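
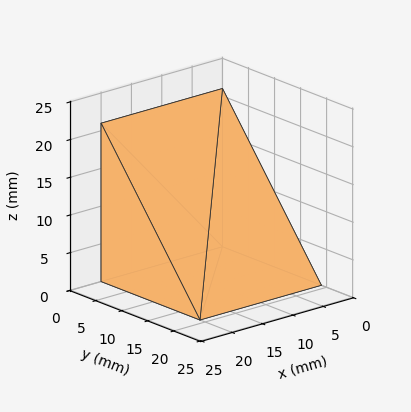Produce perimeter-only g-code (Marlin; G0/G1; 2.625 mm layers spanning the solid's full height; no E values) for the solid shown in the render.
Reading the render: the shape is a wedge (ramp): 20 × 19 mm base, rising to 21 mm along the y=0 edge and sloping linearly to z=0 at y=19 (dimensions read to the nearest mm from the axis ticks). For the g-code, the solid's height is divided into equal slices at the stated Δz and each level perimeter traced with G1 moves after a G0 lift.

; perimeter-only toolpath
G21 ; units = mm
G90 ; absolute positioning
G28 ; home
; layer 1
G0 Z2.625
G0 X0.000 Y0.000
G1 X20.000 Y0.000
G1 X20.000 Y16.625
G1 X0.000 Y16.625
G1 X0.000 Y0.000
; layer 2
G0 Z5.250
G0 X0.000 Y0.000
G1 X20.000 Y0.000
G1 X20.000 Y14.250
G1 X0.000 Y14.250
G1 X0.000 Y0.000
; layer 3
G0 Z7.875
G0 X0.000 Y0.000
G1 X20.000 Y0.000
G1 X20.000 Y11.875
G1 X0.000 Y11.875
G1 X0.000 Y0.000
; layer 4
G0 Z10.500
G0 X0.000 Y0.000
G1 X20.000 Y0.000
G1 X20.000 Y9.500
G1 X0.000 Y9.500
G1 X0.000 Y0.000
; layer 5
G0 Z13.125
G0 X0.000 Y0.000
G1 X20.000 Y0.000
G1 X20.000 Y7.125
G1 X0.000 Y7.125
G1 X0.000 Y0.000
; layer 6
G0 Z15.750
G0 X0.000 Y0.000
G1 X20.000 Y0.000
G1 X20.000 Y4.750
G1 X0.000 Y4.750
G1 X0.000 Y0.000
; layer 7
G0 Z18.375
G0 X0.000 Y0.000
G1 X20.000 Y0.000
G1 X20.000 Y2.375
G1 X0.000 Y2.375
G1 X0.000 Y0.000
M2 ; end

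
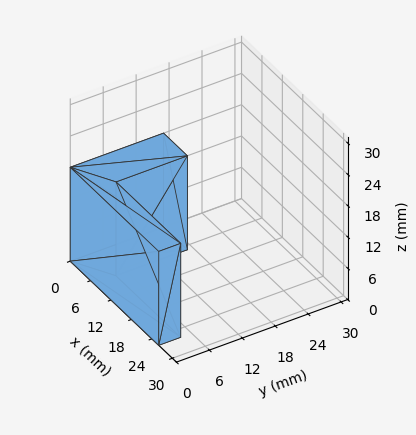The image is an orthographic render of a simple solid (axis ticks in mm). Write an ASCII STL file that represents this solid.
Reading the render: the shape is an L-shaped prism: outer 26 × 17 mm, arm thicknesses ≈ 4 mm (horizontal) and 7 mm (vertical), extruded 18 mm in z (dimensions read to the nearest mm from the axis ticks). For the STL, each face is triangulated and given an outward normal.

solid part
  facet normal 0.0000 0.0000 -1.0000
    outer loop
      vertex 26.00 4.00 0.00
      vertex 26.00 0.00 0.00
      vertex 0.00 0.00 0.00
    endloop
  endfacet
  facet normal 0.0000 0.0000 -1.0000
    outer loop
      vertex 7.00 4.00 0.00
      vertex 26.00 4.00 0.00
      vertex 0.00 0.00 0.00
    endloop
  endfacet
  facet normal 0.0000 0.0000 -1.0000
    outer loop
      vertex 7.00 17.00 0.00
      vertex 7.00 4.00 0.00
      vertex 0.00 0.00 0.00
    endloop
  endfacet
  facet normal 0.0000 0.0000 -1.0000
    outer loop
      vertex 0.00 17.00 0.00
      vertex 7.00 17.00 0.00
      vertex 0.00 0.00 0.00
    endloop
  endfacet
  facet normal 0.0000 0.0000 1.0000
    outer loop
      vertex 0.00 0.00 18.00
      vertex 26.00 0.00 18.00
      vertex 26.00 4.00 18.00
    endloop
  endfacet
  facet normal 0.0000 0.0000 1.0000
    outer loop
      vertex 0.00 0.00 18.00
      vertex 26.00 4.00 18.00
      vertex 7.00 4.00 18.00
    endloop
  endfacet
  facet normal 0.0000 0.0000 1.0000
    outer loop
      vertex 0.00 0.00 18.00
      vertex 7.00 4.00 18.00
      vertex 7.00 17.00 18.00
    endloop
  endfacet
  facet normal 0.0000 0.0000 1.0000
    outer loop
      vertex 0.00 0.00 18.00
      vertex 7.00 17.00 18.00
      vertex 0.00 17.00 18.00
    endloop
  endfacet
  facet normal 0.0000 -1.0000 0.0000
    outer loop
      vertex 0.00 0.00 0.00
      vertex 26.00 0.00 0.00
      vertex 26.00 0.00 18.00
    endloop
  endfacet
  facet normal 0.0000 -1.0000 0.0000
    outer loop
      vertex 0.00 0.00 0.00
      vertex 26.00 0.00 18.00
      vertex 0.00 0.00 18.00
    endloop
  endfacet
  facet normal 1.0000 0.0000 0.0000
    outer loop
      vertex 26.00 0.00 0.00
      vertex 26.00 4.00 0.00
      vertex 26.00 4.00 18.00
    endloop
  endfacet
  facet normal 1.0000 0.0000 0.0000
    outer loop
      vertex 26.00 0.00 0.00
      vertex 26.00 4.00 18.00
      vertex 26.00 0.00 18.00
    endloop
  endfacet
  facet normal 0.0000 1.0000 0.0000
    outer loop
      vertex 26.00 4.00 0.00
      vertex 7.00 4.00 0.00
      vertex 7.00 4.00 18.00
    endloop
  endfacet
  facet normal 0.0000 1.0000 0.0000
    outer loop
      vertex 26.00 4.00 0.00
      vertex 7.00 4.00 18.00
      vertex 26.00 4.00 18.00
    endloop
  endfacet
  facet normal 1.0000 0.0000 0.0000
    outer loop
      vertex 7.00 4.00 0.00
      vertex 7.00 17.00 0.00
      vertex 7.00 17.00 18.00
    endloop
  endfacet
  facet normal 1.0000 0.0000 0.0000
    outer loop
      vertex 7.00 4.00 0.00
      vertex 7.00 17.00 18.00
      vertex 7.00 4.00 18.00
    endloop
  endfacet
  facet normal 0.0000 1.0000 0.0000
    outer loop
      vertex 7.00 17.00 0.00
      vertex 0.00 17.00 0.00
      vertex 0.00 17.00 18.00
    endloop
  endfacet
  facet normal 0.0000 1.0000 0.0000
    outer loop
      vertex 7.00 17.00 0.00
      vertex 0.00 17.00 18.00
      vertex 7.00 17.00 18.00
    endloop
  endfacet
  facet normal -1.0000 0.0000 0.0000
    outer loop
      vertex 0.00 17.00 0.00
      vertex 0.00 0.00 0.00
      vertex 0.00 0.00 18.00
    endloop
  endfacet
  facet normal -1.0000 0.0000 0.0000
    outer loop
      vertex 0.00 17.00 0.00
      vertex 0.00 0.00 18.00
      vertex 0.00 17.00 18.00
    endloop
  endfacet
endsolid part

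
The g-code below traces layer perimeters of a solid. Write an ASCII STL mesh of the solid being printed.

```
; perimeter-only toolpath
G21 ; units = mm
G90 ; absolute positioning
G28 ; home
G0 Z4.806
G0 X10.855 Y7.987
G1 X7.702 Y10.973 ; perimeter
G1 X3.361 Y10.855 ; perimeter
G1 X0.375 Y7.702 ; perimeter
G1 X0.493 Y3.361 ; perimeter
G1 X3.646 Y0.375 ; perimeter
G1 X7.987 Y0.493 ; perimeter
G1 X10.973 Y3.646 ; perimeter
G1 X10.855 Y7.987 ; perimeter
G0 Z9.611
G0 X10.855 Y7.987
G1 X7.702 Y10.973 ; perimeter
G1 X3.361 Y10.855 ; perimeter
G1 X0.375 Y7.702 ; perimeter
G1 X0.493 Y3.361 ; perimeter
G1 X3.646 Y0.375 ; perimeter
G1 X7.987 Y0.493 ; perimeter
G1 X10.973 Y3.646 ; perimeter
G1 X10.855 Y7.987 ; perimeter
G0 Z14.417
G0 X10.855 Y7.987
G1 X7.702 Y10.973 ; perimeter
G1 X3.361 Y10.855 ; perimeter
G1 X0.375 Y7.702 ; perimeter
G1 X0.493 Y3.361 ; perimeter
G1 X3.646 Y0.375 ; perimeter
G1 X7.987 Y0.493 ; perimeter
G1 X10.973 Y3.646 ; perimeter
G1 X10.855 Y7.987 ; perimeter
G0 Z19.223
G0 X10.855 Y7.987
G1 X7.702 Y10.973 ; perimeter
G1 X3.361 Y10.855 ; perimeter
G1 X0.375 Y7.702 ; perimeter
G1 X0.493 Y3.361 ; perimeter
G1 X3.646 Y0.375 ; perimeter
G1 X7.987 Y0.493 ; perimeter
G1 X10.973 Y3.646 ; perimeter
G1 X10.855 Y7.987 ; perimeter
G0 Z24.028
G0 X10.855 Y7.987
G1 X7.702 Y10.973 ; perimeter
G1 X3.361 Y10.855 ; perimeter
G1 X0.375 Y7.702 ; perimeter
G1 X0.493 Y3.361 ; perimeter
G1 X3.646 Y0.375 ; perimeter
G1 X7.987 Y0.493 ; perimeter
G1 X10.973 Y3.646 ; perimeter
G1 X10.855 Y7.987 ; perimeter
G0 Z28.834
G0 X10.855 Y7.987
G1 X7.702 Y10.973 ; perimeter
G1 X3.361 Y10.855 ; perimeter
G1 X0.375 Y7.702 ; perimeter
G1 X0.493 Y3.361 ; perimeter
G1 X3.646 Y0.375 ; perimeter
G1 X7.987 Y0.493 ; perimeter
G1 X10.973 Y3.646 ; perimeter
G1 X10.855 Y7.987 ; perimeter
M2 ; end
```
solid part
  facet normal 0.0000 0.0000 -1.0000
    outer loop
      vertex 3.361 10.855 0.000
      vertex 7.702 10.973 0.000
      vertex 10.855 7.987 0.000
    endloop
  endfacet
  facet normal 0.0000 0.0000 -1.0000
    outer loop
      vertex 0.375 7.702 0.000
      vertex 3.361 10.855 0.000
      vertex 10.855 7.987 0.000
    endloop
  endfacet
  facet normal 0.0000 0.0000 -1.0000
    outer loop
      vertex 0.493 3.361 0.000
      vertex 0.375 7.702 0.000
      vertex 10.855 7.987 0.000
    endloop
  endfacet
  facet normal 0.0000 0.0000 -1.0000
    outer loop
      vertex 3.646 0.375 0.000
      vertex 0.493 3.361 0.000
      vertex 10.855 7.987 0.000
    endloop
  endfacet
  facet normal 0.0000 0.0000 -1.0000
    outer loop
      vertex 7.987 0.493 0.000
      vertex 3.646 0.375 0.000
      vertex 10.855 7.987 0.000
    endloop
  endfacet
  facet normal 0.0000 0.0000 -1.0000
    outer loop
      vertex 10.973 3.646 0.000
      vertex 7.987 0.493 0.000
      vertex 10.855 7.987 0.000
    endloop
  endfacet
  facet normal 0.0000 0.0000 1.0000
    outer loop
      vertex 10.855 7.987 28.834
      vertex 7.702 10.973 28.834
      vertex 3.361 10.855 28.834
    endloop
  endfacet
  facet normal 0.0000 0.0000 1.0000
    outer loop
      vertex 10.855 7.987 28.834
      vertex 3.361 10.855 28.834
      vertex 0.375 7.702 28.834
    endloop
  endfacet
  facet normal 0.0000 0.0000 1.0000
    outer loop
      vertex 10.855 7.987 28.834
      vertex 0.375 7.702 28.834
      vertex 0.493 3.361 28.834
    endloop
  endfacet
  facet normal 0.0000 0.0000 1.0000
    outer loop
      vertex 10.855 7.987 28.834
      vertex 0.493 3.361 28.834
      vertex 3.646 0.375 28.834
    endloop
  endfacet
  facet normal 0.0000 0.0000 1.0000
    outer loop
      vertex 10.855 7.987 28.834
      vertex 3.646 0.375 28.834
      vertex 7.987 0.493 28.834
    endloop
  endfacet
  facet normal 0.0000 0.0000 1.0000
    outer loop
      vertex 10.855 7.987 28.834
      vertex 7.987 0.493 28.834
      vertex 10.973 3.646 28.834
    endloop
  endfacet
  facet normal 0.6876 0.7261 0.0000
    outer loop
      vertex 10.855 7.987 0.000
      vertex 7.702 10.973 0.000
      vertex 7.702 10.973 28.834
    endloop
  endfacet
  facet normal 0.6876 0.7261 0.0000
    outer loop
      vertex 10.855 7.987 0.000
      vertex 7.702 10.973 28.834
      vertex 10.855 7.987 28.834
    endloop
  endfacet
  facet normal -0.0272 0.9996 0.0000
    outer loop
      vertex 7.702 10.973 0.000
      vertex 3.361 10.855 0.000
      vertex 3.361 10.855 28.834
    endloop
  endfacet
  facet normal -0.0272 0.9996 0.0000
    outer loop
      vertex 7.702 10.973 0.000
      vertex 3.361 10.855 28.834
      vertex 7.702 10.973 28.834
    endloop
  endfacet
  facet normal -0.7261 0.6876 0.0000
    outer loop
      vertex 3.361 10.855 0.000
      vertex 0.375 7.702 0.000
      vertex 0.375 7.702 28.834
    endloop
  endfacet
  facet normal -0.7261 0.6876 0.0000
    outer loop
      vertex 3.361 10.855 0.000
      vertex 0.375 7.702 28.834
      vertex 3.361 10.855 28.834
    endloop
  endfacet
  facet normal -0.9996 -0.0272 0.0000
    outer loop
      vertex 0.375 7.702 0.000
      vertex 0.493 3.361 0.000
      vertex 0.493 3.361 28.834
    endloop
  endfacet
  facet normal -0.9996 -0.0272 0.0000
    outer loop
      vertex 0.375 7.702 0.000
      vertex 0.493 3.361 28.834
      vertex 0.375 7.702 28.834
    endloop
  endfacet
  facet normal -0.6876 -0.7261 0.0000
    outer loop
      vertex 0.493 3.361 0.000
      vertex 3.646 0.375 0.000
      vertex 3.646 0.375 28.834
    endloop
  endfacet
  facet normal -0.6876 -0.7261 0.0000
    outer loop
      vertex 0.493 3.361 0.000
      vertex 3.646 0.375 28.834
      vertex 0.493 3.361 28.834
    endloop
  endfacet
  facet normal 0.0272 -0.9996 0.0000
    outer loop
      vertex 3.646 0.375 0.000
      vertex 7.987 0.493 0.000
      vertex 7.987 0.493 28.834
    endloop
  endfacet
  facet normal 0.0272 -0.9996 0.0000
    outer loop
      vertex 3.646 0.375 0.000
      vertex 7.987 0.493 28.834
      vertex 3.646 0.375 28.834
    endloop
  endfacet
  facet normal 0.7261 -0.6876 0.0000
    outer loop
      vertex 7.987 0.493 0.000
      vertex 10.973 3.646 0.000
      vertex 10.973 3.646 28.834
    endloop
  endfacet
  facet normal 0.7261 -0.6876 0.0000
    outer loop
      vertex 7.987 0.493 0.000
      vertex 10.973 3.646 28.834
      vertex 7.987 0.493 28.834
    endloop
  endfacet
  facet normal 0.9996 0.0272 0.0000
    outer loop
      vertex 10.973 3.646 0.000
      vertex 10.855 7.987 0.000
      vertex 10.855 7.987 28.834
    endloop
  endfacet
  facet normal 0.9996 0.0272 0.0000
    outer loop
      vertex 10.973 3.646 0.000
      vertex 10.855 7.987 28.834
      vertex 10.973 3.646 28.834
    endloop
  endfacet
endsolid part

The G0 Z moves step by Δz≈4.806 mm. Every layer's G1 loop is the same polygon, so the solid is a straight extrusion of it from z=0 to z≈28.8. Closing with flat bottom and top caps and triangulating gives 28 facets — a regular 8-sided prism (a cylinder approximated with 8 flat sides), circumscribed radius ≈ 5.67 mm, height ≈ 28.8 mm.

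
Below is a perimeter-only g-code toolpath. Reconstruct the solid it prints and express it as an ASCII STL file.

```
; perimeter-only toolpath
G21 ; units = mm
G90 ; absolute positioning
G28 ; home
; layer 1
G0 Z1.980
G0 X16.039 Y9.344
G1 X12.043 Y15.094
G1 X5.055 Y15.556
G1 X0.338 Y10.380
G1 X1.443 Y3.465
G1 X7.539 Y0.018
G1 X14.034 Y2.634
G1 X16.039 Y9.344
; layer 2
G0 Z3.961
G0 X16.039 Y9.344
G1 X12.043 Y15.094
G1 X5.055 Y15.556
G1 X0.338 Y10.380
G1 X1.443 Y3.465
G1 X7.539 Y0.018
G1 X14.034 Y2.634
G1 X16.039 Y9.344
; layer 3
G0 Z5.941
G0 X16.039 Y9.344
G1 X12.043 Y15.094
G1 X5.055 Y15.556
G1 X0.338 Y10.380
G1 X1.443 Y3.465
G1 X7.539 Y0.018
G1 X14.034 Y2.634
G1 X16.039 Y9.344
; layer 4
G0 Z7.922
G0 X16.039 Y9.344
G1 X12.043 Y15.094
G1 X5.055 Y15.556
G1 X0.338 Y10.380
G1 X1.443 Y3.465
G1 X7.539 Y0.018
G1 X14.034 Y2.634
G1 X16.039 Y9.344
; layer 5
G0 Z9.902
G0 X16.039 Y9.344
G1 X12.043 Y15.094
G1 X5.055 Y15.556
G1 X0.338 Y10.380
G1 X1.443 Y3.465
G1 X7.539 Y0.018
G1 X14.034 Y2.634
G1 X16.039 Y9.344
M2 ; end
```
solid part
  facet normal 0.0000 0.0000 -1.0000
    outer loop
      vertex 5.055 15.556 0.000
      vertex 12.043 15.094 0.000
      vertex 16.039 9.344 0.000
    endloop
  endfacet
  facet normal 0.0000 0.0000 -1.0000
    outer loop
      vertex 0.338 10.380 0.000
      vertex 5.055 15.556 0.000
      vertex 16.039 9.344 0.000
    endloop
  endfacet
  facet normal 0.0000 0.0000 -1.0000
    outer loop
      vertex 1.443 3.465 0.000
      vertex 0.338 10.380 0.000
      vertex 16.039 9.344 0.000
    endloop
  endfacet
  facet normal 0.0000 0.0000 -1.0000
    outer loop
      vertex 7.539 0.018 0.000
      vertex 1.443 3.465 0.000
      vertex 16.039 9.344 0.000
    endloop
  endfacet
  facet normal 0.0000 0.0000 -1.0000
    outer loop
      vertex 14.034 2.634 0.000
      vertex 7.539 0.018 0.000
      vertex 16.039 9.344 0.000
    endloop
  endfacet
  facet normal 0.0000 0.0000 1.0000
    outer loop
      vertex 16.039 9.344 9.902
      vertex 12.043 15.094 9.902
      vertex 5.055 15.556 9.902
    endloop
  endfacet
  facet normal 0.0000 0.0000 1.0000
    outer loop
      vertex 16.039 9.344 9.902
      vertex 5.055 15.556 9.902
      vertex 0.338 10.380 9.902
    endloop
  endfacet
  facet normal 0.0000 0.0000 1.0000
    outer loop
      vertex 16.039 9.344 9.902
      vertex 0.338 10.380 9.902
      vertex 1.443 3.465 9.902
    endloop
  endfacet
  facet normal 0.0000 0.0000 1.0000
    outer loop
      vertex 16.039 9.344 9.902
      vertex 1.443 3.465 9.902
      vertex 7.539 0.018 9.902
    endloop
  endfacet
  facet normal 0.0000 0.0000 1.0000
    outer loop
      vertex 16.039 9.344 9.902
      vertex 7.539 0.018 9.902
      vertex 14.034 2.634 9.902
    endloop
  endfacet
  facet normal 0.8212 0.5707 0.0000
    outer loop
      vertex 16.039 9.344 0.000
      vertex 12.043 15.094 0.000
      vertex 12.043 15.094 9.902
    endloop
  endfacet
  facet normal 0.8212 0.5707 0.0000
    outer loop
      vertex 16.039 9.344 0.000
      vertex 12.043 15.094 9.902
      vertex 16.039 9.344 9.902
    endloop
  endfacet
  facet normal 0.0660 0.9978 0.0000
    outer loop
      vertex 12.043 15.094 0.000
      vertex 5.055 15.556 0.000
      vertex 5.055 15.556 9.902
    endloop
  endfacet
  facet normal 0.0660 0.9978 0.0000
    outer loop
      vertex 12.043 15.094 0.000
      vertex 5.055 15.556 9.902
      vertex 12.043 15.094 9.902
    endloop
  endfacet
  facet normal -0.7391 0.6736 0.0000
    outer loop
      vertex 5.055 15.556 0.000
      vertex 0.338 10.380 0.000
      vertex 0.338 10.380 9.902
    endloop
  endfacet
  facet normal -0.7391 0.6736 0.0000
    outer loop
      vertex 5.055 15.556 0.000
      vertex 0.338 10.380 9.902
      vertex 5.055 15.556 9.902
    endloop
  endfacet
  facet normal -0.9875 -0.1578 0.0000
    outer loop
      vertex 0.338 10.380 0.000
      vertex 1.443 3.465 0.000
      vertex 1.443 3.465 9.902
    endloop
  endfacet
  facet normal -0.9875 -0.1578 0.0000
    outer loop
      vertex 0.338 10.380 0.000
      vertex 1.443 3.465 9.902
      vertex 0.338 10.380 9.902
    endloop
  endfacet
  facet normal -0.4922 -0.8705 0.0000
    outer loop
      vertex 1.443 3.465 0.000
      vertex 7.539 0.018 0.000
      vertex 7.539 0.018 9.902
    endloop
  endfacet
  facet normal -0.4922 -0.8705 0.0000
    outer loop
      vertex 1.443 3.465 0.000
      vertex 7.539 0.018 9.902
      vertex 1.443 3.465 9.902
    endloop
  endfacet
  facet normal 0.3736 -0.9276 0.0000
    outer loop
      vertex 7.539 0.018 0.000
      vertex 14.034 2.634 0.000
      vertex 14.034 2.634 9.902
    endloop
  endfacet
  facet normal 0.3736 -0.9276 0.0000
    outer loop
      vertex 7.539 0.018 0.000
      vertex 14.034 2.634 9.902
      vertex 7.539 0.018 9.902
    endloop
  endfacet
  facet normal 0.9581 -0.2863 0.0000
    outer loop
      vertex 14.034 2.634 0.000
      vertex 16.039 9.344 0.000
      vertex 16.039 9.344 9.902
    endloop
  endfacet
  facet normal 0.9581 -0.2863 0.0000
    outer loop
      vertex 14.034 2.634 0.000
      vertex 16.039 9.344 9.902
      vertex 14.034 2.634 9.902
    endloop
  endfacet
endsolid part

The G0 Z moves step by Δz≈1.980 mm. Every layer's G1 loop is the same polygon, so the solid is a straight extrusion of it from z=0 to z≈9.9. Closing with flat bottom and top caps and triangulating gives 24 facets — a regular 7-sided prism (a cylinder approximated with 7 flat sides), circumscribed radius ≈ 8.07 mm, height ≈ 9.9 mm.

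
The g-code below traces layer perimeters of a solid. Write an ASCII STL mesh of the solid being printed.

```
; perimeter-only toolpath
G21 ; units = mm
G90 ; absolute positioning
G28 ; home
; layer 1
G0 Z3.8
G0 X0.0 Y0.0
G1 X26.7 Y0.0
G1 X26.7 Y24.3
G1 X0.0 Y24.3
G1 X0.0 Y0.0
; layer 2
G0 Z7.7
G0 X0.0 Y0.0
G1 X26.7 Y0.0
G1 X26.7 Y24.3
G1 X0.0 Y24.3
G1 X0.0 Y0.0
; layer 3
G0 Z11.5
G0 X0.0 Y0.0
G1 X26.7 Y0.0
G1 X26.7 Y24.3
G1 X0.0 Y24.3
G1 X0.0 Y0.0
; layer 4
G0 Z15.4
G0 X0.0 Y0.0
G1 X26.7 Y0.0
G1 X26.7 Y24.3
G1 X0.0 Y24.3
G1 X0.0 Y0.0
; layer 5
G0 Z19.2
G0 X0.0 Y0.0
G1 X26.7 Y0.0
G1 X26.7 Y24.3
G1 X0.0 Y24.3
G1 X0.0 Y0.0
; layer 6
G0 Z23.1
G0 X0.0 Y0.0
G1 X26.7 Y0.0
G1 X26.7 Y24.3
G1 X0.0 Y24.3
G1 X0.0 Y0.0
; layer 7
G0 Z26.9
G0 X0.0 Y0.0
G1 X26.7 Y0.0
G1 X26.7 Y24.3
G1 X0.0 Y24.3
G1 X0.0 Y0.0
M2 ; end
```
solid part
  facet normal 0.0000 0.0000 -1.0000
    outer loop
      vertex 26.7 24.3 0.0
      vertex 26.7 0.0 0.0
      vertex 0.0 0.0 0.0
    endloop
  endfacet
  facet normal 0.0000 0.0000 -1.0000
    outer loop
      vertex 0.0 24.3 0.0
      vertex 26.7 24.3 0.0
      vertex 0.0 0.0 0.0
    endloop
  endfacet
  facet normal 0.0000 0.0000 1.0000
    outer loop
      vertex 0.0 0.0 26.9
      vertex 26.7 0.0 26.9
      vertex 26.7 24.3 26.9
    endloop
  endfacet
  facet normal 0.0000 0.0000 1.0000
    outer loop
      vertex 0.0 0.0 26.9
      vertex 26.7 24.3 26.9
      vertex 0.0 24.3 26.9
    endloop
  endfacet
  facet normal 0.0000 -1.0000 0.0000
    outer loop
      vertex 0.0 0.0 0.0
      vertex 26.7 0.0 0.0
      vertex 26.7 0.0 26.9
    endloop
  endfacet
  facet normal 0.0000 -1.0000 0.0000
    outer loop
      vertex 0.0 0.0 0.0
      vertex 26.7 0.0 26.9
      vertex 0.0 0.0 26.9
    endloop
  endfacet
  facet normal 0.0000 1.0000 0.0000
    outer loop
      vertex 26.7 24.3 26.9
      vertex 26.7 24.3 0.0
      vertex 0.0 24.3 0.0
    endloop
  endfacet
  facet normal 0.0000 1.0000 0.0000
    outer loop
      vertex 0.0 24.3 26.9
      vertex 26.7 24.3 26.9
      vertex 0.0 24.3 0.0
    endloop
  endfacet
  facet normal -1.0000 0.0000 0.0000
    outer loop
      vertex 0.0 24.3 26.9
      vertex 0.0 24.3 0.0
      vertex 0.0 0.0 0.0
    endloop
  endfacet
  facet normal -1.0000 0.0000 0.0000
    outer loop
      vertex 0.0 0.0 26.9
      vertex 0.0 24.3 26.9
      vertex 0.0 0.0 0.0
    endloop
  endfacet
  facet normal 1.0000 0.0000 0.0000
    outer loop
      vertex 26.7 0.0 0.0
      vertex 26.7 24.3 0.0
      vertex 26.7 24.3 26.9
    endloop
  endfacet
  facet normal 1.0000 0.0000 0.0000
    outer loop
      vertex 26.7 0.0 0.0
      vertex 26.7 24.3 26.9
      vertex 26.7 0.0 26.9
    endloop
  endfacet
endsolid part

The G0 Z moves step by Δz≈3.8 mm. Every layer's G1 loop is the same polygon, so the solid is a straight extrusion of it from z=0 to z≈26.9. Closing with flat bottom and top caps and triangulating gives 12 facets — a rectangular box, roughly 26.7 × 24.3 mm footprint and 26.9 mm tall.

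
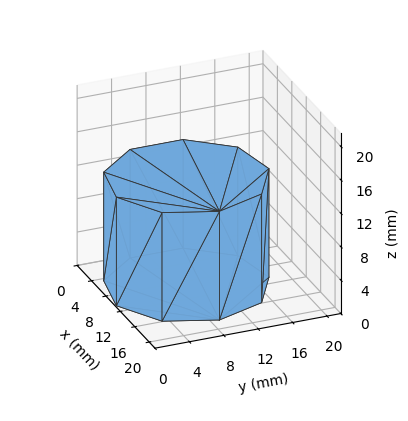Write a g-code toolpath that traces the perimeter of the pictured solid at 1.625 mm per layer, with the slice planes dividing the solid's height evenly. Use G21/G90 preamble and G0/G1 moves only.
Reading the render: the shape is a regular 9-sided prism (a cylinder approximated with 9 flat sides), circumscribed radius ≈ 9 mm, height ≈ 13 mm (dimensions read to the nearest mm from the axis ticks). For the g-code, the solid's height is divided into equal slices at the stated Δz and each level perimeter traced with G1 moves after a G0 lift.

; perimeter-only toolpath
G21 ; units = mm
G90 ; absolute positioning
G28 ; home
; layer 1
G0 Z1.625
G0 X18.000 Y9.000
G1 X15.894 Y14.785
G1 X10.563 Y17.863
G1 X4.500 Y16.794
G1 X0.543 Y12.078
G1 X0.543 Y5.922
G1 X4.500 Y1.206
G1 X10.563 Y0.137
G1 X15.894 Y3.215
G1 X18.000 Y9.000
; layer 2
G0 Z3.250
G0 X18.000 Y9.000
G1 X15.894 Y14.785
G1 X10.563 Y17.863
G1 X4.500 Y16.794
G1 X0.543 Y12.078
G1 X0.543 Y5.922
G1 X4.500 Y1.206
G1 X10.563 Y0.137
G1 X15.894 Y3.215
G1 X18.000 Y9.000
; layer 3
G0 Z4.875
G0 X18.000 Y9.000
G1 X15.894 Y14.785
G1 X10.563 Y17.863
G1 X4.500 Y16.794
G1 X0.543 Y12.078
G1 X0.543 Y5.922
G1 X4.500 Y1.206
G1 X10.563 Y0.137
G1 X15.894 Y3.215
G1 X18.000 Y9.000
; layer 4
G0 Z6.500
G0 X18.000 Y9.000
G1 X15.894 Y14.785
G1 X10.563 Y17.863
G1 X4.500 Y16.794
G1 X0.543 Y12.078
G1 X0.543 Y5.922
G1 X4.500 Y1.206
G1 X10.563 Y0.137
G1 X15.894 Y3.215
G1 X18.000 Y9.000
; layer 5
G0 Z8.125
G0 X18.000 Y9.000
G1 X15.894 Y14.785
G1 X10.563 Y17.863
G1 X4.500 Y16.794
G1 X0.543 Y12.078
G1 X0.543 Y5.922
G1 X4.500 Y1.206
G1 X10.563 Y0.137
G1 X15.894 Y3.215
G1 X18.000 Y9.000
; layer 6
G0 Z9.750
G0 X18.000 Y9.000
G1 X15.894 Y14.785
G1 X10.563 Y17.863
G1 X4.500 Y16.794
G1 X0.543 Y12.078
G1 X0.543 Y5.922
G1 X4.500 Y1.206
G1 X10.563 Y0.137
G1 X15.894 Y3.215
G1 X18.000 Y9.000
; layer 7
G0 Z11.375
G0 X18.000 Y9.000
G1 X15.894 Y14.785
G1 X10.563 Y17.863
G1 X4.500 Y16.794
G1 X0.543 Y12.078
G1 X0.543 Y5.922
G1 X4.500 Y1.206
G1 X10.563 Y0.137
G1 X15.894 Y3.215
G1 X18.000 Y9.000
; layer 8
G0 Z13.000
G0 X18.000 Y9.000
G1 X15.894 Y14.785
G1 X10.563 Y17.863
G1 X4.500 Y16.794
G1 X0.543 Y12.078
G1 X0.543 Y5.922
G1 X4.500 Y1.206
G1 X10.563 Y0.137
G1 X15.894 Y3.215
G1 X18.000 Y9.000
M2 ; end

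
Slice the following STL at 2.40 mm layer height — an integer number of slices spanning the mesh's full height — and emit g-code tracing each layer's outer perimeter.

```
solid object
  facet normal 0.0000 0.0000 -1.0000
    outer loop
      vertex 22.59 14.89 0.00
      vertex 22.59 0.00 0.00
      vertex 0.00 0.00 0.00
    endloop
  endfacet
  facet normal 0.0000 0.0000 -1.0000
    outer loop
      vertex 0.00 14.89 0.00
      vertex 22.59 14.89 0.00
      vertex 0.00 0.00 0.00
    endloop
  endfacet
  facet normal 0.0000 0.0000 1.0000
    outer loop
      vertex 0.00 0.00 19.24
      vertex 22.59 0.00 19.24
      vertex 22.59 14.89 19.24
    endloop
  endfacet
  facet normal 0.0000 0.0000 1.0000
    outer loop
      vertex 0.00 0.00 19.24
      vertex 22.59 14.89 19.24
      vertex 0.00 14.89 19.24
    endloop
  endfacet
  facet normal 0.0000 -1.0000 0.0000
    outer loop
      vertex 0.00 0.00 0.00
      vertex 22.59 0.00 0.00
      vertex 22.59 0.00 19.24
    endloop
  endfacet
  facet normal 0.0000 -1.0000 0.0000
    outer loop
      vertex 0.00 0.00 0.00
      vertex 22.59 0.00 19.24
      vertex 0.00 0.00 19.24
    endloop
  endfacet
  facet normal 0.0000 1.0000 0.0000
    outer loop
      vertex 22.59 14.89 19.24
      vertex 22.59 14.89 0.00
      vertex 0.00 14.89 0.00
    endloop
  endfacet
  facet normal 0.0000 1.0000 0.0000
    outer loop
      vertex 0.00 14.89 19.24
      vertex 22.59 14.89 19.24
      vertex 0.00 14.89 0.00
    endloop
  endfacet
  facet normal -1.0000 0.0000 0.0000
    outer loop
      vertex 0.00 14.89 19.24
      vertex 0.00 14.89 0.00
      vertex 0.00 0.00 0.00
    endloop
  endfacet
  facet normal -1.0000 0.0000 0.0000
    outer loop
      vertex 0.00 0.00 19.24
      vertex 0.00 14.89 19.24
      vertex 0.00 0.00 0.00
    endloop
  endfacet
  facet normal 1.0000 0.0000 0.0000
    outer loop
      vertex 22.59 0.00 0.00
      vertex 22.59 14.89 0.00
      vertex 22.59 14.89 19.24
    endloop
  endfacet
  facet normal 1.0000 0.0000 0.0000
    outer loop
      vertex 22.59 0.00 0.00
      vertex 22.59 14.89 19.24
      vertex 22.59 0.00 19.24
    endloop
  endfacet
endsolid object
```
; perimeter-only toolpath
G21 ; units = mm
G90 ; absolute positioning
G28 ; home
; layer 1
G0 Z2.40
G0 X0.00 Y0.00
G1 X22.59 Y0.00
G1 X22.59 Y14.89
G1 X0.00 Y14.89
G1 X0.00 Y0.00
; layer 2
G0 Z4.81
G0 X0.00 Y0.00
G1 X22.59 Y0.00
G1 X22.59 Y14.89
G1 X0.00 Y14.89
G1 X0.00 Y0.00
; layer 3
G0 Z7.21
G0 X0.00 Y0.00
G1 X22.59 Y0.00
G1 X22.59 Y14.89
G1 X0.00 Y14.89
G1 X0.00 Y0.00
; layer 4
G0 Z9.62
G0 X0.00 Y0.00
G1 X22.59 Y0.00
G1 X22.59 Y14.89
G1 X0.00 Y14.89
G1 X0.00 Y0.00
; layer 5
G0 Z12.02
G0 X0.00 Y0.00
G1 X22.59 Y0.00
G1 X22.59 Y14.89
G1 X0.00 Y14.89
G1 X0.00 Y0.00
; layer 6
G0 Z14.43
G0 X0.00 Y0.00
G1 X22.59 Y0.00
G1 X22.59 Y14.89
G1 X0.00 Y14.89
G1 X0.00 Y0.00
; layer 7
G0 Z16.83
G0 X0.00 Y0.00
G1 X22.59 Y0.00
G1 X22.59 Y14.89
G1 X0.00 Y14.89
G1 X0.00 Y0.00
; layer 8
G0 Z19.24
G0 X0.00 Y0.00
G1 X22.59 Y0.00
G1 X22.59 Y14.89
G1 X0.00 Y14.89
G1 X0.00 Y0.00
M2 ; end

The solid is a rectangular box, roughly 22.6 × 14.9 mm footprint and 19.2 mm tall. Slicing at Δz = 2.40 mm — 8 equal slices spanning the solid's height, so layer i sits at z = i·h/8 — gives 8 non-empty perimeters. Each is a 4-segment closed polygon; G0 lifts to the layer z and rapids to the start vertex, then G1 traces the edges.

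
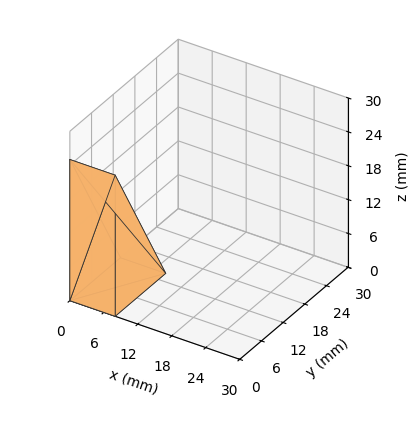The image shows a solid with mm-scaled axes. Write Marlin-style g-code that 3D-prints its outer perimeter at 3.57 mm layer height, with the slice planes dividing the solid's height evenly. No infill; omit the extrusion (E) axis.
Reading the render: the shape is a wedge (ramp): 8 × 14 mm base, rising to 25 mm along the y=0 edge and sloping linearly to z=0 at y=14 (dimensions read to the nearest mm from the axis ticks). For the g-code, the solid's height is divided into equal slices at the stated Δz and each level perimeter traced with G1 moves after a G0 lift.

; perimeter-only toolpath
G21 ; units = mm
G90 ; absolute positioning
G28 ; home
; layer 1
G0 Z3.57
G0 X0.00 Y0.00
G1 X8.00 Y0.00
G1 X8.00 Y12.00
G1 X0.00 Y12.00
G1 X0.00 Y0.00
; layer 2
G0 Z7.14
G0 X0.00 Y0.00
G1 X8.00 Y0.00
G1 X8.00 Y10.00
G1 X0.00 Y10.00
G1 X0.00 Y0.00
; layer 3
G0 Z10.71
G0 X0.00 Y0.00
G1 X8.00 Y0.00
G1 X8.00 Y8.00
G1 X0.00 Y8.00
G1 X0.00 Y0.00
; layer 4
G0 Z14.29
G0 X0.00 Y0.00
G1 X8.00 Y0.00
G1 X8.00 Y6.00
G1 X0.00 Y6.00
G1 X0.00 Y0.00
; layer 5
G0 Z17.86
G0 X0.00 Y0.00
G1 X8.00 Y0.00
G1 X8.00 Y4.00
G1 X0.00 Y4.00
G1 X0.00 Y0.00
; layer 6
G0 Z21.43
G0 X0.00 Y0.00
G1 X8.00 Y0.00
G1 X8.00 Y2.00
G1 X0.00 Y2.00
G1 X0.00 Y0.00
M2 ; end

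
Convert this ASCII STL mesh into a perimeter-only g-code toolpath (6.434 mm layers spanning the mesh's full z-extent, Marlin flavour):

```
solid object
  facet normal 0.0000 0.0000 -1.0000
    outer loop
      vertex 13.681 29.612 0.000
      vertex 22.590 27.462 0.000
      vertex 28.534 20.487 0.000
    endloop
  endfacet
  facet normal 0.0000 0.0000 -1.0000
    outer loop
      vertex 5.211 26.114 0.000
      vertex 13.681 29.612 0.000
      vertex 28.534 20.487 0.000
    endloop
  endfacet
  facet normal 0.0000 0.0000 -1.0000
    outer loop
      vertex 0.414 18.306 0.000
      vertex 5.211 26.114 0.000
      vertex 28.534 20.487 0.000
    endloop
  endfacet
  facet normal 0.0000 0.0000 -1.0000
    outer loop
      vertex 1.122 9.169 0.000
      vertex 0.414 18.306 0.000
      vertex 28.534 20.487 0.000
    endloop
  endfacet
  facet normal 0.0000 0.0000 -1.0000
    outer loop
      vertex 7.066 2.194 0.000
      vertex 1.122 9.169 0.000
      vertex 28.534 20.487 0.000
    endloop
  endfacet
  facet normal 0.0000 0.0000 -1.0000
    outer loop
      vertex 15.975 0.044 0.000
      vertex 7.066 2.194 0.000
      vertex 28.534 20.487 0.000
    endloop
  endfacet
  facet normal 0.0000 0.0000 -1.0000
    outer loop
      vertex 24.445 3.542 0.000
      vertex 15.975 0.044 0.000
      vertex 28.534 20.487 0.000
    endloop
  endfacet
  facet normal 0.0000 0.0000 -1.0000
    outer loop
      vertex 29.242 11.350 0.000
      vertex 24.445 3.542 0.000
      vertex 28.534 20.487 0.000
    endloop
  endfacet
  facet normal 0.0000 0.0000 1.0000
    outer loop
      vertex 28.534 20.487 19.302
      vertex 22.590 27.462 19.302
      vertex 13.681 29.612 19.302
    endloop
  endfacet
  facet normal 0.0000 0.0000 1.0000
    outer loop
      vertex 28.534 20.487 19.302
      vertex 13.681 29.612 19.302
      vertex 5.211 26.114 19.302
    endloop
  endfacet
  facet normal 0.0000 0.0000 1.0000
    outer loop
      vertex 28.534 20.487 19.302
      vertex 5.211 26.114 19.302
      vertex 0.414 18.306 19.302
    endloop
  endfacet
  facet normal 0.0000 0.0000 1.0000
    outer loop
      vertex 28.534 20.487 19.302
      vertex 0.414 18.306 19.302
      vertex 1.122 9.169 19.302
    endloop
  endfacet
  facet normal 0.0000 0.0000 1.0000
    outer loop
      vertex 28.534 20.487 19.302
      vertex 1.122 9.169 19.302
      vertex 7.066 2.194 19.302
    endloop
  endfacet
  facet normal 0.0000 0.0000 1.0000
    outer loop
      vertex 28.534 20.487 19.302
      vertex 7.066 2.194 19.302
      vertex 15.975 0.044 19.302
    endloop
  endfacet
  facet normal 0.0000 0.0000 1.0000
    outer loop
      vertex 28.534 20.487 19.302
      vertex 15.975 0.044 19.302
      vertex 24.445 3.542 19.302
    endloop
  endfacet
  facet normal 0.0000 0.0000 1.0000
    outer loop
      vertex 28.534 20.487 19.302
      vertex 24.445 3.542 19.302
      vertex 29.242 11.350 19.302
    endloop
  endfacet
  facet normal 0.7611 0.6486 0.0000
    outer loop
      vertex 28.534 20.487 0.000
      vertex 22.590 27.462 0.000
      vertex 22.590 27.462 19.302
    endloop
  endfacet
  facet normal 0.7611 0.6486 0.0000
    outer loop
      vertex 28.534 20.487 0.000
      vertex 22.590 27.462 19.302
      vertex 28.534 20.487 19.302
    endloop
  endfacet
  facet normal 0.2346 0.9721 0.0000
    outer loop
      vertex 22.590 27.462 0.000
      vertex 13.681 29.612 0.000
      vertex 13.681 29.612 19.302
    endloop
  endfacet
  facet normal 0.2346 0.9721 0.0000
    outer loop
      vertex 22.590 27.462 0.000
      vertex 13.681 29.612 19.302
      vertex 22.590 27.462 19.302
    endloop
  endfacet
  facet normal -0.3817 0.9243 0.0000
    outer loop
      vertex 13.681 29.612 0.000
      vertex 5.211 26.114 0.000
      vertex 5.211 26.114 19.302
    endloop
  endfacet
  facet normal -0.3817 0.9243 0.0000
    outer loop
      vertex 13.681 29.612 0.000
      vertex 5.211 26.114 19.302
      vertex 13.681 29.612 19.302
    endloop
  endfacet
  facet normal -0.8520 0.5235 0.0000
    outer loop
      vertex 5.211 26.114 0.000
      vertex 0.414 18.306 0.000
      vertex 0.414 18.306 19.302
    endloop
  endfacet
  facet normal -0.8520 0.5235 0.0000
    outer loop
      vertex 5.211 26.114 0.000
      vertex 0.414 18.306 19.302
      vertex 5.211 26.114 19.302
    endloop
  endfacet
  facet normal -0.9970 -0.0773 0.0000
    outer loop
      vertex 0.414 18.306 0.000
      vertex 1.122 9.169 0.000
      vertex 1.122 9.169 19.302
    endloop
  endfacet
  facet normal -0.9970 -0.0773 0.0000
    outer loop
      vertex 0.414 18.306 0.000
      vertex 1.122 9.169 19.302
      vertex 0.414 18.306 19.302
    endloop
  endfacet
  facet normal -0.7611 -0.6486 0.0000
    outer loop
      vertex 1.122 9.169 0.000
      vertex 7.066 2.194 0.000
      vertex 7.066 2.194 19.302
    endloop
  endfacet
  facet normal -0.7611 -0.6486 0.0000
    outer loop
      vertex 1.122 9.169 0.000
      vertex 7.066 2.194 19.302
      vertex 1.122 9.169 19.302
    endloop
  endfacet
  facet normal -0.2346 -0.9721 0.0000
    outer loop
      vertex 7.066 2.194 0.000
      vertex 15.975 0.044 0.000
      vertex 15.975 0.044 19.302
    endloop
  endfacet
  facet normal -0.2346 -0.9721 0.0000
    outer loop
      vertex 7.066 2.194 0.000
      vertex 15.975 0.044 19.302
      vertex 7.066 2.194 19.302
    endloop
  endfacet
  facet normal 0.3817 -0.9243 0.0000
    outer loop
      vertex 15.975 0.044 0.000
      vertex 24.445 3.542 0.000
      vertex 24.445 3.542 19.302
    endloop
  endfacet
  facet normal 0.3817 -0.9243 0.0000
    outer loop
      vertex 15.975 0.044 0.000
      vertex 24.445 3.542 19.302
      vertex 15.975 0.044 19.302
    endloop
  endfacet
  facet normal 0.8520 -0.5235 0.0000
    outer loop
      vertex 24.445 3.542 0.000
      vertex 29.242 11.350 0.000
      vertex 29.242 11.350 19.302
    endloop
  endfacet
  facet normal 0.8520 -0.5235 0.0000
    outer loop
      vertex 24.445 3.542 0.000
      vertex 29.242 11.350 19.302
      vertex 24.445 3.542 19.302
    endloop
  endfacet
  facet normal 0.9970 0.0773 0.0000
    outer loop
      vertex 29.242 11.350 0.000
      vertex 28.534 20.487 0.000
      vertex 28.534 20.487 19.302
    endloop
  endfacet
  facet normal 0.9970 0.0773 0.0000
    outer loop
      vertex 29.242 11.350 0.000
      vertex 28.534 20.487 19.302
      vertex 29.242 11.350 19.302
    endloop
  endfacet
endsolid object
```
; perimeter-only toolpath
G21 ; units = mm
G90 ; absolute positioning
G28 ; home
; layer 1
G0 Z6.434
G0 X28.534 Y20.487
G1 X22.590 Y27.462
G1 X13.681 Y29.612
G1 X5.211 Y26.114
G1 X0.414 Y18.306
G1 X1.122 Y9.169
G1 X7.066 Y2.194
G1 X15.975 Y0.044
G1 X24.445 Y3.542
G1 X29.242 Y11.350
G1 X28.534 Y20.487
; layer 2
G0 Z12.868
G0 X28.534 Y20.487
G1 X22.590 Y27.462
G1 X13.681 Y29.612
G1 X5.211 Y26.114
G1 X0.414 Y18.306
G1 X1.122 Y9.169
G1 X7.066 Y2.194
G1 X15.975 Y0.044
G1 X24.445 Y3.542
G1 X29.242 Y11.350
G1 X28.534 Y20.487
; layer 3
G0 Z19.302
G0 X28.534 Y20.487
G1 X22.590 Y27.462
G1 X13.681 Y29.612
G1 X5.211 Y26.114
G1 X0.414 Y18.306
G1 X1.122 Y9.169
G1 X7.066 Y2.194
G1 X15.975 Y0.044
G1 X24.445 Y3.542
G1 X29.242 Y11.350
G1 X28.534 Y20.487
M2 ; end

The solid is a regular 10-sided prism (a cylinder approximated with 10 flat sides), circumscribed radius ≈ 14.8 mm, height ≈ 19.3 mm. Slicing at Δz = 6.434 mm — 3 equal slices spanning the solid's height, so layer i sits at z = i·h/3 — gives 3 non-empty perimeters. Each is a 10-segment closed polygon; G0 lifts to the layer z and rapids to the start vertex, then G1 traces the edges.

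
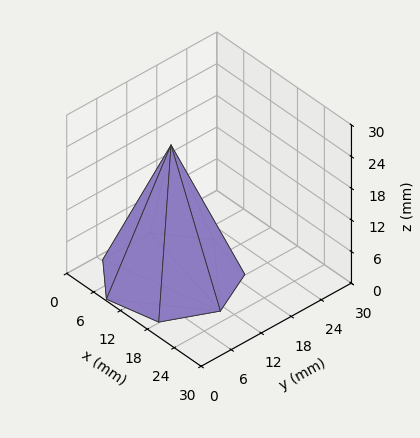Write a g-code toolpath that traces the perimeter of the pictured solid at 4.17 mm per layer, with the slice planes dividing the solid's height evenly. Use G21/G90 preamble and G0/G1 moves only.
Reading the render: the shape is a regular 7-sided pyramid, base circumscribed radius ≈ 11 mm, apex at z ≈ 25 mm (dimensions read to the nearest mm from the axis ticks). For the g-code, the solid's height is divided into equal slices at the stated Δz and each level perimeter traced with G1 moves after a G0 lift.

; perimeter-only toolpath
G21 ; units = mm
G90 ; absolute positioning
G28 ; home
; layer 1
G0 Z4.17
G0 X20.17 Y11.00
G1 X16.72 Y18.17
G1 X8.96 Y19.93
G1 X2.74 Y14.97
G1 X2.74 Y7.03
G1 X8.96 Y2.07
G1 X16.72 Y3.83
G1 X20.17 Y11.00
; layer 2
G0 Z8.33
G0 X18.33 Y11.00
G1 X15.57 Y16.73
G1 X9.37 Y18.15
G1 X4.39 Y14.18
G1 X4.39 Y7.82
G1 X9.37 Y3.85
G1 X15.57 Y5.27
G1 X18.33 Y11.00
; layer 3
G0 Z12.50
G0 X16.50 Y11.00
G1 X14.43 Y15.30
G1 X9.78 Y16.36
G1 X6.04 Y13.38
G1 X6.04 Y8.62
G1 X9.78 Y5.64
G1 X14.43 Y6.70
G1 X16.50 Y11.00
; layer 4
G0 Z16.67
G0 X14.67 Y11.00
G1 X13.29 Y13.87
G1 X10.18 Y14.57
G1 X7.70 Y12.59
G1 X7.70 Y9.41
G1 X10.18 Y7.43
G1 X13.29 Y8.13
G1 X14.67 Y11.00
; layer 5
G0 Z20.83
G0 X12.83 Y11.00
G1 X12.14 Y12.43
G1 X10.59 Y12.79
G1 X9.35 Y11.79
G1 X9.35 Y10.21
G1 X10.59 Y9.21
G1 X12.14 Y9.57
G1 X12.83 Y11.00
M2 ; end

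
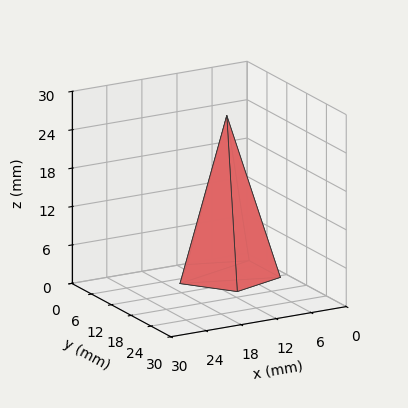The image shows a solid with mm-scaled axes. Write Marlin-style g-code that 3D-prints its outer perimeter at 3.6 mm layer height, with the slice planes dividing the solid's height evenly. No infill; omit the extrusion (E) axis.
Reading the render: the shape is a regular 5-sided pyramid, base circumscribed radius ≈ 8 mm, apex at z ≈ 25 mm (dimensions read to the nearest mm from the axis ticks). For the g-code, the solid's height is divided into equal slices at the stated Δz and each level perimeter traced with G1 moves after a G0 lift.

; perimeter-only toolpath
G21 ; units = mm
G90 ; absolute positioning
G28 ; home
; layer 1
G0 Z3.6
G0 X14.9 Y8.0
G1 X10.1 Y14.5
G1 X2.4 Y12.0
G1 X2.4 Y4.0
G1 X10.1 Y1.5
G1 X14.9 Y8.0
; layer 2
G0 Z7.1
G0 X13.7 Y8.0
G1 X9.8 Y13.4
G1 X3.4 Y11.4
G1 X3.4 Y4.6
G1 X9.8 Y2.6
G1 X13.7 Y8.0
; layer 3
G0 Z10.7
G0 X12.6 Y8.0
G1 X9.4 Y12.3
G1 X4.3 Y10.7
G1 X4.3 Y5.3
G1 X9.4 Y3.7
G1 X12.6 Y8.0
; layer 4
G0 Z14.3
G0 X11.4 Y8.0
G1 X9.1 Y11.3
G1 X5.2 Y10.0
G1 X5.2 Y6.0
G1 X9.1 Y4.7
G1 X11.4 Y8.0
; layer 5
G0 Z17.9
G0 X10.3 Y8.0
G1 X8.7 Y10.2
G1 X6.1 Y9.3
G1 X6.1 Y6.7
G1 X8.7 Y5.8
G1 X10.3 Y8.0
; layer 6
G0 Z21.4
G0 X9.1 Y8.0
G1 X8.4 Y9.1
G1 X7.1 Y8.7
G1 X7.1 Y7.3
G1 X8.4 Y6.9
G1 X9.1 Y8.0
M2 ; end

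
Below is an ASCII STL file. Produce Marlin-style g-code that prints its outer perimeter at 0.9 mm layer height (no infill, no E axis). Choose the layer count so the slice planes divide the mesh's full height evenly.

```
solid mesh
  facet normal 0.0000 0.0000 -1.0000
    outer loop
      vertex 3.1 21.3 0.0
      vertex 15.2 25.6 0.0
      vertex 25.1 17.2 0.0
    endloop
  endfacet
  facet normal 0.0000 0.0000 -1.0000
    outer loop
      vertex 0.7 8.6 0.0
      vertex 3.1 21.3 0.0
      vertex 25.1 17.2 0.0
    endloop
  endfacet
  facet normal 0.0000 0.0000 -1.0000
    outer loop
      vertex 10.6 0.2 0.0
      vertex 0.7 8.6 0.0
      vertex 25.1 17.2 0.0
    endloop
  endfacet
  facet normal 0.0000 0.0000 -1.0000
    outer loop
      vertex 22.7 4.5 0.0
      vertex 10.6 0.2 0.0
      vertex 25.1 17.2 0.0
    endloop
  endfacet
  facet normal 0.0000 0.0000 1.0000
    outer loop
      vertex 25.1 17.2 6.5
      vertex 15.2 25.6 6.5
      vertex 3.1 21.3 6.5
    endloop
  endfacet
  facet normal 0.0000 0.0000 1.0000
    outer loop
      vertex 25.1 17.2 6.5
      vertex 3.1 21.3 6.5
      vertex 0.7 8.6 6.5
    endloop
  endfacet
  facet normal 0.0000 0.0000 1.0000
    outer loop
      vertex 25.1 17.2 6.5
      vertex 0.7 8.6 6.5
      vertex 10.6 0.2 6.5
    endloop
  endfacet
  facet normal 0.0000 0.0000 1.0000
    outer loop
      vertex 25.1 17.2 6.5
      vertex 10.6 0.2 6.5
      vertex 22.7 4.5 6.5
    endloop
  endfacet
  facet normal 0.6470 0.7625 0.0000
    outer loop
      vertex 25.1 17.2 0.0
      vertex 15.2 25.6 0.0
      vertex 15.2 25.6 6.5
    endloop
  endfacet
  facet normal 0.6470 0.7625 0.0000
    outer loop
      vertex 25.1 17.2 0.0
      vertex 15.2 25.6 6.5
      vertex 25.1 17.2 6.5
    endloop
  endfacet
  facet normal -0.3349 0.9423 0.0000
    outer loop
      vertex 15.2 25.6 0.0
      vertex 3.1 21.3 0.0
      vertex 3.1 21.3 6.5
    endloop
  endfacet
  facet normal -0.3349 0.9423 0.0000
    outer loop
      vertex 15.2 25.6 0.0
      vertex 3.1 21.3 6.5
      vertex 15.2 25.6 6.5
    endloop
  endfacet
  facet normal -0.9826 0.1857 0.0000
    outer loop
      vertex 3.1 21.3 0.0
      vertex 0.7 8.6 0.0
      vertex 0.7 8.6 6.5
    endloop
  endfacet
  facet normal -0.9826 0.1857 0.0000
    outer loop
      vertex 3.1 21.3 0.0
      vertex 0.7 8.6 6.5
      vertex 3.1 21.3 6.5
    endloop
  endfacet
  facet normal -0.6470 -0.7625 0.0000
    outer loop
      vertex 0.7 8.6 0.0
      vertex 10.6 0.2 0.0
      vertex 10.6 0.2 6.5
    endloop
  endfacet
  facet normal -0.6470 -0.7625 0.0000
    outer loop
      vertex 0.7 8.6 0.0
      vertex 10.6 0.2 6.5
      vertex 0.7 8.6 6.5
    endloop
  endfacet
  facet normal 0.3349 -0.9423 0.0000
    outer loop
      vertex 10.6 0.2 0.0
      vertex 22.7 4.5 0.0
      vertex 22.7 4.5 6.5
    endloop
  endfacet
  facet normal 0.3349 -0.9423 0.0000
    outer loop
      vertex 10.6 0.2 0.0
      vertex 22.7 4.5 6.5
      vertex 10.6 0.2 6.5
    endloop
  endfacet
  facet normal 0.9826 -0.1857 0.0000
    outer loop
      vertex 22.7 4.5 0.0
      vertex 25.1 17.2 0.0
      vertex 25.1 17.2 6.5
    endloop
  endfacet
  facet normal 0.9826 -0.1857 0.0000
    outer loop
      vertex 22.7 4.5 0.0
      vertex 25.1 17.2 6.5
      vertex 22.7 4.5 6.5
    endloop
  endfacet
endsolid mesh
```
; perimeter-only toolpath
G21 ; units = mm
G90 ; absolute positioning
G28 ; home
; layer 1
G0 Z0.9
G0 X25.1 Y17.2
G1 X15.2 Y25.6
G1 X3.1 Y21.3
G1 X0.7 Y8.6
G1 X10.6 Y0.2
G1 X22.7 Y4.5
G1 X25.1 Y17.2
; layer 2
G0 Z1.9
G0 X25.1 Y17.2
G1 X15.2 Y25.6
G1 X3.1 Y21.3
G1 X0.7 Y8.6
G1 X10.6 Y0.2
G1 X22.7 Y4.5
G1 X25.1 Y17.2
; layer 3
G0 Z2.8
G0 X25.1 Y17.2
G1 X15.2 Y25.6
G1 X3.1 Y21.3
G1 X0.7 Y8.6
G1 X10.6 Y0.2
G1 X22.7 Y4.5
G1 X25.1 Y17.2
; layer 4
G0 Z3.7
G0 X25.1 Y17.2
G1 X15.2 Y25.6
G1 X3.1 Y21.3
G1 X0.7 Y8.6
G1 X10.6 Y0.2
G1 X22.7 Y4.5
G1 X25.1 Y17.2
; layer 5
G0 Z4.6
G0 X25.1 Y17.2
G1 X15.2 Y25.6
G1 X3.1 Y21.3
G1 X0.7 Y8.6
G1 X10.6 Y0.2
G1 X22.7 Y4.5
G1 X25.1 Y17.2
; layer 6
G0 Z5.6
G0 X25.1 Y17.2
G1 X15.2 Y25.6
G1 X3.1 Y21.3
G1 X0.7 Y8.6
G1 X10.6 Y0.2
G1 X22.7 Y4.5
G1 X25.1 Y17.2
; layer 7
G0 Z6.5
G0 X25.1 Y17.2
G1 X15.2 Y25.6
G1 X3.1 Y21.3
G1 X0.7 Y8.6
G1 X10.6 Y0.2
G1 X22.7 Y4.5
G1 X25.1 Y17.2
M2 ; end

The solid is a regular 6-sided prism (a cylinder approximated with 6 flat sides), circumscribed radius ≈ 12.9 mm, height ≈ 6.5 mm. Slicing at Δz = 0.9 mm — 7 equal slices spanning the solid's height, so layer i sits at z = i·h/7 — gives 7 non-empty perimeters. Each is a 6-segment closed polygon; G0 lifts to the layer z and rapids to the start vertex, then G1 traces the edges.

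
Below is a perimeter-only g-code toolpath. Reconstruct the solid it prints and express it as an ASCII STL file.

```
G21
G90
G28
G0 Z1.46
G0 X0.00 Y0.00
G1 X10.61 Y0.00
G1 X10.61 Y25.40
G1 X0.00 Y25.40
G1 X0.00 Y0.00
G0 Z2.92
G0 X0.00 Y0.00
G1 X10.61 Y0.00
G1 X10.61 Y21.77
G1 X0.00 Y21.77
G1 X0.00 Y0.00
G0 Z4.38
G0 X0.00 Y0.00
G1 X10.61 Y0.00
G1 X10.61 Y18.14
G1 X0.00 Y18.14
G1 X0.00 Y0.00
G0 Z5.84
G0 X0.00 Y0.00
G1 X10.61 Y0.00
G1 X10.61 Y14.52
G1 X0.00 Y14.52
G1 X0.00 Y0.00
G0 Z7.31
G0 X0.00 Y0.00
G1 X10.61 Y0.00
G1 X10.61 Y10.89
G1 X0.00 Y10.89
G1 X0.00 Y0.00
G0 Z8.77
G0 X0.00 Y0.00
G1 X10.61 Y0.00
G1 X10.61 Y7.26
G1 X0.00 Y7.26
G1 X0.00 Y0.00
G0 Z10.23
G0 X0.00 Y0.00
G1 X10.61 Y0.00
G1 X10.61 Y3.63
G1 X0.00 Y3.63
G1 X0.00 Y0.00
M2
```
solid part
  facet normal 0.0000 0.0000 -1.0000
    outer loop
      vertex 10.61 29.03 0.00
      vertex 10.61 0.00 0.00
      vertex 0.00 0.00 0.00
    endloop
  endfacet
  facet normal 0.0000 0.0000 -1.0000
    outer loop
      vertex 0.00 29.03 0.00
      vertex 10.61 29.03 0.00
      vertex 0.00 0.00 0.00
    endloop
  endfacet
  facet normal 0.0000 -1.0000 0.0000
    outer loop
      vertex 0.00 0.00 0.00
      vertex 10.61 0.00 0.00
      vertex 10.61 0.00 11.69
    endloop
  endfacet
  facet normal 0.0000 -1.0000 0.0000
    outer loop
      vertex 0.00 0.00 0.00
      vertex 10.61 0.00 11.69
      vertex 0.00 0.00 11.69
    endloop
  endfacet
  facet normal 0.0000 0.3735 0.9276
    outer loop
      vertex 0.00 0.00 11.69
      vertex 10.61 0.00 11.69
      vertex 10.61 29.03 0.00
    endloop
  endfacet
  facet normal 0.0000 0.3735 0.9276
    outer loop
      vertex 0.00 0.00 11.69
      vertex 10.61 29.03 0.00
      vertex 0.00 29.03 0.00
    endloop
  endfacet
  facet normal -1.0000 0.0000 0.0000
    outer loop
      vertex 0.00 0.00 11.69
      vertex 0.00 29.03 0.00
      vertex 0.00 0.00 0.00
    endloop
  endfacet
  facet normal 1.0000 0.0000 0.0000
    outer loop
      vertex 10.61 0.00 0.00
      vertex 10.61 29.03 0.00
      vertex 10.61 0.00 11.69
    endloop
  endfacet
endsolid part

The G0 Z moves step by Δz≈1.46 mm. The G1 loops shrink linearly with z, so the solid tapers from its base footprint up to z≈11.7. Closing with a flat bottom cap and the tapered top and triangulating gives 8 facets — a wedge (ramp): 10.6 × 29 mm base, rising to 11.7 mm along the y=0 edge and sloping linearly to z=0 at y=29.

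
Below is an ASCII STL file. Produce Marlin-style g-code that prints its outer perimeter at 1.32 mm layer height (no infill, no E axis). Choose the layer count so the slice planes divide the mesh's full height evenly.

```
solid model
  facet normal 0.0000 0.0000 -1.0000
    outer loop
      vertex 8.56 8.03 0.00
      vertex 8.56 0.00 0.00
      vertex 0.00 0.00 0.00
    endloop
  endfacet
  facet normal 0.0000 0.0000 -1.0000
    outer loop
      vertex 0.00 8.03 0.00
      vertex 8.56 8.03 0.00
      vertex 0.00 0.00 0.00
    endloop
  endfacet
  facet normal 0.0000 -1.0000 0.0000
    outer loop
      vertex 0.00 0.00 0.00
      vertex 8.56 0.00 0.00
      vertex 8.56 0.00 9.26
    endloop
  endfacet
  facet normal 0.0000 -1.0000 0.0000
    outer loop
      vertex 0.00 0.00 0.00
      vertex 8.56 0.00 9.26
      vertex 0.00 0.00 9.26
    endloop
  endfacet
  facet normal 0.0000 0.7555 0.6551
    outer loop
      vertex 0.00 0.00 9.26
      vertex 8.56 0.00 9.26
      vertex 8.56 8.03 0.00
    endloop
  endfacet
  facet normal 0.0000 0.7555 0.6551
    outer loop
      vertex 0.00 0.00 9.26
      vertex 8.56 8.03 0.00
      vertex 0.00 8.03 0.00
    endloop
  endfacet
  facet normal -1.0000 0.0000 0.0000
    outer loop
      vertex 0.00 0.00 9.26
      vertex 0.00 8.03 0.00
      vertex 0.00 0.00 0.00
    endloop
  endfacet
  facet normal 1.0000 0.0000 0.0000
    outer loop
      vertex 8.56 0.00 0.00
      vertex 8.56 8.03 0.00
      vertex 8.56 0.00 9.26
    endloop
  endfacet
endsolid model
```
; perimeter-only toolpath
G21 ; units = mm
G90 ; absolute positioning
G28 ; home
; layer 1
G0 Z1.32
G0 X0.00 Y0.00
G1 X8.56 Y0.00
G1 X8.56 Y6.88
G1 X0.00 Y6.88
G1 X0.00 Y0.00
; layer 2
G0 Z2.65
G0 X0.00 Y0.00
G1 X8.56 Y0.00
G1 X8.56 Y5.74
G1 X0.00 Y5.74
G1 X0.00 Y0.00
; layer 3
G0 Z3.97
G0 X0.00 Y0.00
G1 X8.56 Y0.00
G1 X8.56 Y4.59
G1 X0.00 Y4.59
G1 X0.00 Y0.00
; layer 4
G0 Z5.29
G0 X0.00 Y0.00
G1 X8.56 Y0.00
G1 X8.56 Y3.44
G1 X0.00 Y3.44
G1 X0.00 Y0.00
; layer 5
G0 Z6.61
G0 X0.00 Y0.00
G1 X8.56 Y0.00
G1 X8.56 Y2.29
G1 X0.00 Y2.29
G1 X0.00 Y0.00
; layer 6
G0 Z7.94
G0 X0.00 Y0.00
G1 X8.56 Y0.00
G1 X8.56 Y1.15
G1 X0.00 Y1.15
G1 X0.00 Y0.00
M2 ; end

The solid is a wedge (ramp): 8.56 × 8.03 mm base, rising to 9.26 mm along the y=0 edge and sloping linearly to z=0 at y=8.03. Slicing at Δz = 1.32 mm — 7 equal slices spanning the solid's height, so layer i sits at z = i·h/7 — gives 6 non-empty perimeters. Each is a 4-segment closed polygon; G0 lifts to the layer z and rapids to the start vertex, then G1 traces the edges. The cross-section shrinks linearly with z (the slice at the apex is degenerate and omitted).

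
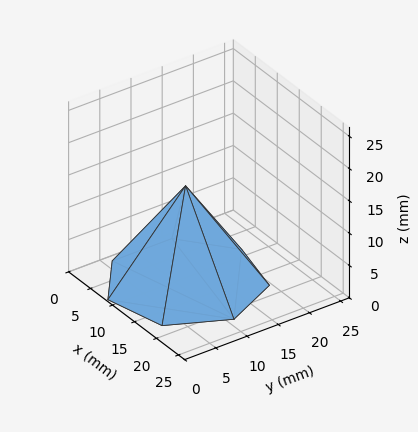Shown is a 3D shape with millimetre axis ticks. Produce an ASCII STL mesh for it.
Reading the render: the shape is a regular 7-sided pyramid, base circumscribed radius ≈ 11 mm, apex at z ≈ 15 mm (dimensions read to the nearest mm from the axis ticks). For the STL, each face is triangulated and given an outward normal.

solid part
  facet normal 0.0000 0.0000 -1.0000
    outer loop
      vertex 8.552 21.724 0.000
      vertex 17.858 19.600 0.000
      vertex 22.000 11.000 0.000
    endloop
  endfacet
  facet normal 0.0000 0.0000 -1.0000
    outer loop
      vertex 1.089 15.773 0.000
      vertex 8.552 21.724 0.000
      vertex 22.000 11.000 0.000
    endloop
  endfacet
  facet normal 0.0000 0.0000 -1.0000
    outer loop
      vertex 1.089 6.227 0.000
      vertex 1.089 15.773 0.000
      vertex 22.000 11.000 0.000
    endloop
  endfacet
  facet normal 0.0000 0.0000 -1.0000
    outer loop
      vertex 8.552 0.276 0.000
      vertex 1.089 6.227 0.000
      vertex 22.000 11.000 0.000
    endloop
  endfacet
  facet normal 0.0000 0.0000 -1.0000
    outer loop
      vertex 17.858 2.400 0.000
      vertex 8.552 0.276 0.000
      vertex 22.000 11.000 0.000
    endloop
  endfacet
  facet normal 0.7517 0.3620 0.5512
    outer loop
      vertex 22.000 11.000 0.000
      vertex 17.858 19.600 0.000
      vertex 11.000 11.000 15.000
    endloop
  endfacet
  facet normal 0.1857 0.8134 0.5512
    outer loop
      vertex 17.858 19.600 0.000
      vertex 8.552 21.724 0.000
      vertex 11.000 11.000 15.000
    endloop
  endfacet
  facet normal -0.5202 0.6523 0.5513
    outer loop
      vertex 8.552 21.724 0.000
      vertex 1.089 15.773 0.000
      vertex 11.000 11.000 15.000
    endloop
  endfacet
  facet normal -0.8343 0.0000 0.5513
    outer loop
      vertex 1.089 15.773 0.000
      vertex 1.089 6.227 0.000
      vertex 11.000 11.000 15.000
    endloop
  endfacet
  facet normal -0.5202 -0.6523 0.5513
    outer loop
      vertex 1.089 6.227 0.000
      vertex 8.552 0.276 0.000
      vertex 11.000 11.000 15.000
    endloop
  endfacet
  facet normal 0.1857 -0.8134 0.5512
    outer loop
      vertex 8.552 0.276 0.000
      vertex 17.858 2.400 0.000
      vertex 11.000 11.000 15.000
    endloop
  endfacet
  facet normal 0.7517 -0.3620 0.5512
    outer loop
      vertex 17.858 2.400 0.000
      vertex 22.000 11.000 0.000
      vertex 11.000 11.000 15.000
    endloop
  endfacet
endsolid part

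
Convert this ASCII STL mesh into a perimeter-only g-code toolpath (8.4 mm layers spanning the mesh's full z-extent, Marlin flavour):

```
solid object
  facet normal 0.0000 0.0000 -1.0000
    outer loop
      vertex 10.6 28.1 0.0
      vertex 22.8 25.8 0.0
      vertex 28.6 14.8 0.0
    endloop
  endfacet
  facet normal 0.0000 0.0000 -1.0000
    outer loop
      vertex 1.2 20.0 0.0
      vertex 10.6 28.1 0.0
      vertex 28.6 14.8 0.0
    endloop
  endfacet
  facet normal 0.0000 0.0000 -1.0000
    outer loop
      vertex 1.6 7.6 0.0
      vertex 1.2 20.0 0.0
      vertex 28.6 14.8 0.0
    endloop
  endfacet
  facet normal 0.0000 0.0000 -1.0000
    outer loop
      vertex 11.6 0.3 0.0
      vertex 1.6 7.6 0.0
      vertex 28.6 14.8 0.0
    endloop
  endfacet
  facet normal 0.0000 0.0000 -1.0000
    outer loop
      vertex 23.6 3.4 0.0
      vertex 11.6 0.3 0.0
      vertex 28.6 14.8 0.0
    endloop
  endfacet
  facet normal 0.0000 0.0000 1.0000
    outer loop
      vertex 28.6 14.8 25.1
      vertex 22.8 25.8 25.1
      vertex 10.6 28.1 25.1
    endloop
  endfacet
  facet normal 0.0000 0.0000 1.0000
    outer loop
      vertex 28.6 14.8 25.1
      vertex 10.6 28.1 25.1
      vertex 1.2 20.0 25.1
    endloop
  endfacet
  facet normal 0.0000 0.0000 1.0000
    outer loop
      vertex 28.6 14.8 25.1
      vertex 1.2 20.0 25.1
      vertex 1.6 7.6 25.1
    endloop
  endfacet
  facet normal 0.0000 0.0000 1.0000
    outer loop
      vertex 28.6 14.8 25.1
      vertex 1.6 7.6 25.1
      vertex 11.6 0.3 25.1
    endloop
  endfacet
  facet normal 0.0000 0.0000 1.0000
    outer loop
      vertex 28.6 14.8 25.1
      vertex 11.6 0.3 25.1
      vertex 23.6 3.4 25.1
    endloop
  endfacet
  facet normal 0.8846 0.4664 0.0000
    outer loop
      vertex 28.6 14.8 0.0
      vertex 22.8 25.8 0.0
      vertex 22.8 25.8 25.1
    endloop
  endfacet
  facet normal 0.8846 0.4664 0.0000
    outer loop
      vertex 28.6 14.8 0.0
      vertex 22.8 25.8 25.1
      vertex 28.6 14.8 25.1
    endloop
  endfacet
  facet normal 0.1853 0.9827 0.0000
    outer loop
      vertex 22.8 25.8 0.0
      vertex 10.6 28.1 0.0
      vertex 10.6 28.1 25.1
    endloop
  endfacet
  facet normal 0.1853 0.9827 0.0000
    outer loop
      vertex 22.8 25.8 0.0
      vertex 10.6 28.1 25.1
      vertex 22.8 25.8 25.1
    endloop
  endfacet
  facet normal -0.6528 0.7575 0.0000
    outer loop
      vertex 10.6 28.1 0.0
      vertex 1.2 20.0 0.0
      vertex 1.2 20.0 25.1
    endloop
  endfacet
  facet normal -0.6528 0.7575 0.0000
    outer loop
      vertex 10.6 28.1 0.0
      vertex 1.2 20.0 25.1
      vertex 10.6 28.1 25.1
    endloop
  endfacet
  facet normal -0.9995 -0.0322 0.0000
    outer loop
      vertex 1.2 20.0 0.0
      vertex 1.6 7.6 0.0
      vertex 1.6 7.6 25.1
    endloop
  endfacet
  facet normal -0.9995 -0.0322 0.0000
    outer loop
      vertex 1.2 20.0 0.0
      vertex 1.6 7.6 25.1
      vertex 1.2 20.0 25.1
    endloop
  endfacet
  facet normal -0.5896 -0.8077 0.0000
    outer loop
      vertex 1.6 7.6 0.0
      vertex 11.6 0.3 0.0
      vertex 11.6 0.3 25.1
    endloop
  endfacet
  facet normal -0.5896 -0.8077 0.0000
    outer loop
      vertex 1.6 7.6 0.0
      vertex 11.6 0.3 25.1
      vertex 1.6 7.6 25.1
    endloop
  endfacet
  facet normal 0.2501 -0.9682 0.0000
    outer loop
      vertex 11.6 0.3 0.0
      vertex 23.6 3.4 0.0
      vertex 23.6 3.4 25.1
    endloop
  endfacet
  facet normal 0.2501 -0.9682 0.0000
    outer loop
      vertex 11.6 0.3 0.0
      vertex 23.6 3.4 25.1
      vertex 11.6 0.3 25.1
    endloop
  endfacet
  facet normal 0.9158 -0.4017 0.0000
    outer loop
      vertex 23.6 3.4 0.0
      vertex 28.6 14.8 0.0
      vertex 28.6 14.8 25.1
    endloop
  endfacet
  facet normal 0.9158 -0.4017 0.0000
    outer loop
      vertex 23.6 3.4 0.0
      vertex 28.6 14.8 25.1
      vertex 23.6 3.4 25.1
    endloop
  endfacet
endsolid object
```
; perimeter-only toolpath
G21 ; units = mm
G90 ; absolute positioning
G28 ; home
; layer 1
G0 Z8.4
G0 X28.6 Y14.8
G1 X22.8 Y25.8
G1 X10.6 Y28.1
G1 X1.2 Y20.0
G1 X1.6 Y7.6
G1 X11.6 Y0.3
G1 X23.6 Y3.4
G1 X28.6 Y14.8
; layer 2
G0 Z16.7
G0 X28.6 Y14.8
G1 X22.8 Y25.8
G1 X10.6 Y28.1
G1 X1.2 Y20.0
G1 X1.6 Y7.6
G1 X11.6 Y0.3
G1 X23.6 Y3.4
G1 X28.6 Y14.8
; layer 3
G0 Z25.1
G0 X28.6 Y14.8
G1 X22.8 Y25.8
G1 X10.6 Y28.1
G1 X1.2 Y20.0
G1 X1.6 Y7.6
G1 X11.6 Y0.3
G1 X23.6 Y3.4
G1 X28.6 Y14.8
M2 ; end

The solid is a regular 7-sided prism (a cylinder approximated with 7 flat sides), circumscribed radius ≈ 14.3 mm, height ≈ 25.1 mm. Slicing at Δz = 8.4 mm — 3 equal slices spanning the solid's height, so layer i sits at z = i·h/3 — gives 3 non-empty perimeters. Each is a 7-segment closed polygon; G0 lifts to the layer z and rapids to the start vertex, then G1 traces the edges.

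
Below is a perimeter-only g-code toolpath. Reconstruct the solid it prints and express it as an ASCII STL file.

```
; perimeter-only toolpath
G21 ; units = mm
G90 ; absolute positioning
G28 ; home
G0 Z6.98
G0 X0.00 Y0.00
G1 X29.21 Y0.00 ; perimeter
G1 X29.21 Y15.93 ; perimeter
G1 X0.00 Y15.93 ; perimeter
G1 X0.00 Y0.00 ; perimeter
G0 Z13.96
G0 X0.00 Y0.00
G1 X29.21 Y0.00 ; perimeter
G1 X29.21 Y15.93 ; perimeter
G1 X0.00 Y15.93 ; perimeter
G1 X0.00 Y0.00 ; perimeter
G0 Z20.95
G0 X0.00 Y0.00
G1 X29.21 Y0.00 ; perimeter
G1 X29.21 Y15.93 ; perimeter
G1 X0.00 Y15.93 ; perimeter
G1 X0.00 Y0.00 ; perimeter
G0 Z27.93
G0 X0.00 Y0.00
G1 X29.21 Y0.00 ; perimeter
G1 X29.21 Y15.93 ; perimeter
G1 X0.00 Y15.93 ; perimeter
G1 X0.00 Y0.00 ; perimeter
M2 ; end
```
solid part
  facet normal 0.0000 0.0000 -1.0000
    outer loop
      vertex 29.21 15.93 0.00
      vertex 29.21 0.00 0.00
      vertex 0.00 0.00 0.00
    endloop
  endfacet
  facet normal 0.0000 0.0000 -1.0000
    outer loop
      vertex 0.00 15.93 0.00
      vertex 29.21 15.93 0.00
      vertex 0.00 0.00 0.00
    endloop
  endfacet
  facet normal 0.0000 0.0000 1.0000
    outer loop
      vertex 0.00 0.00 27.93
      vertex 29.21 0.00 27.93
      vertex 29.21 15.93 27.93
    endloop
  endfacet
  facet normal 0.0000 0.0000 1.0000
    outer loop
      vertex 0.00 0.00 27.93
      vertex 29.21 15.93 27.93
      vertex 0.00 15.93 27.93
    endloop
  endfacet
  facet normal 0.0000 -1.0000 0.0000
    outer loop
      vertex 0.00 0.00 0.00
      vertex 29.21 0.00 0.00
      vertex 29.21 0.00 27.93
    endloop
  endfacet
  facet normal 0.0000 -1.0000 0.0000
    outer loop
      vertex 0.00 0.00 0.00
      vertex 29.21 0.00 27.93
      vertex 0.00 0.00 27.93
    endloop
  endfacet
  facet normal 0.0000 1.0000 0.0000
    outer loop
      vertex 29.21 15.93 27.93
      vertex 29.21 15.93 0.00
      vertex 0.00 15.93 0.00
    endloop
  endfacet
  facet normal 0.0000 1.0000 0.0000
    outer loop
      vertex 0.00 15.93 27.93
      vertex 29.21 15.93 27.93
      vertex 0.00 15.93 0.00
    endloop
  endfacet
  facet normal -1.0000 0.0000 0.0000
    outer loop
      vertex 0.00 15.93 27.93
      vertex 0.00 15.93 0.00
      vertex 0.00 0.00 0.00
    endloop
  endfacet
  facet normal -1.0000 0.0000 0.0000
    outer loop
      vertex 0.00 0.00 27.93
      vertex 0.00 15.93 27.93
      vertex 0.00 0.00 0.00
    endloop
  endfacet
  facet normal 1.0000 0.0000 0.0000
    outer loop
      vertex 29.21 0.00 0.00
      vertex 29.21 15.93 0.00
      vertex 29.21 15.93 27.93
    endloop
  endfacet
  facet normal 1.0000 0.0000 0.0000
    outer loop
      vertex 29.21 0.00 0.00
      vertex 29.21 15.93 27.93
      vertex 29.21 0.00 27.93
    endloop
  endfacet
endsolid part

The G0 Z moves step by Δz≈6.98 mm. Every layer's G1 loop is the same polygon, so the solid is a straight extrusion of it from z=0 to z≈27.9. Closing with flat bottom and top caps and triangulating gives 12 facets — a rectangular box, roughly 29.2 × 15.9 mm footprint and 27.9 mm tall.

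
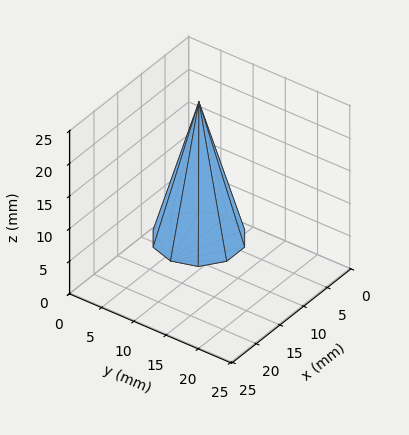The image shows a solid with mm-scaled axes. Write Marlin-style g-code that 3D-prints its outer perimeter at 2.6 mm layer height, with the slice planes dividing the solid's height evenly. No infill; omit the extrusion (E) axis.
Reading the render: the shape is a regular 10-sided pyramid, base circumscribed radius ≈ 6 mm, apex at z ≈ 21 mm (dimensions read to the nearest mm from the axis ticks). For the g-code, the solid's height is divided into equal slices at the stated Δz and each level perimeter traced with G1 moves after a G0 lift.

; perimeter-only toolpath
G21 ; units = mm
G90 ; absolute positioning
G28 ; home
; layer 1
G0 Z2.6
G0 X11.2 Y6.0
G1 X10.3 Y9.1
G1 X7.7 Y11.0
G1 X4.3 Y11.0
G1 X1.7 Y9.1
G1 X0.8 Y6.0
G1 X1.7 Y2.9
G1 X4.3 Y1.0
G1 X7.7 Y1.0
G1 X10.3 Y2.9
G1 X11.2 Y6.0
; layer 2
G0 Z5.2
G0 X10.5 Y6.0
G1 X9.7 Y8.6
G1 X7.4 Y10.3
G1 X4.6 Y10.3
G1 X2.3 Y8.6
G1 X1.5 Y6.0
G1 X2.3 Y3.4
G1 X4.6 Y1.7
G1 X7.4 Y1.7
G1 X9.7 Y3.4
G1 X10.5 Y6.0
; layer 3
G0 Z7.9
G0 X9.8 Y6.0
G1 X9.1 Y8.2
G1 X7.2 Y9.6
G1 X4.8 Y9.6
G1 X2.9 Y8.2
G1 X2.2 Y6.0
G1 X2.9 Y3.8
G1 X4.8 Y2.4
G1 X7.2 Y2.4
G1 X9.1 Y3.8
G1 X9.8 Y6.0
; layer 4
G0 Z10.5
G0 X9.0 Y6.0
G1 X8.4 Y7.8
G1 X7.0 Y8.8
G1 X5.0 Y8.8
G1 X3.5 Y7.8
G1 X3.0 Y6.0
G1 X3.5 Y4.2
G1 X5.0 Y3.1
G1 X7.0 Y3.1
G1 X8.4 Y4.2
G1 X9.0 Y6.0
; layer 5
G0 Z13.1
G0 X8.2 Y6.0
G1 X7.8 Y7.3
G1 X6.7 Y8.1
G1 X5.3 Y8.1
G1 X4.2 Y7.3
G1 X3.8 Y6.0
G1 X4.2 Y4.7
G1 X5.3 Y3.9
G1 X6.7 Y3.9
G1 X7.8 Y4.7
G1 X8.2 Y6.0
; layer 6
G0 Z15.8
G0 X7.5 Y6.0
G1 X7.2 Y6.9
G1 X6.5 Y7.4
G1 X5.5 Y7.4
G1 X4.8 Y6.9
G1 X4.5 Y6.0
G1 X4.8 Y5.1
G1 X5.5 Y4.6
G1 X6.5 Y4.6
G1 X7.2 Y5.1
G1 X7.5 Y6.0
; layer 7
G0 Z18.4
G0 X6.8 Y6.0
G1 X6.6 Y6.4
G1 X6.2 Y6.7
G1 X5.8 Y6.7
G1 X5.4 Y6.4
G1 X5.2 Y6.0
G1 X5.4 Y5.6
G1 X5.8 Y5.3
G1 X6.2 Y5.3
G1 X6.6 Y5.6
G1 X6.8 Y6.0
M2 ; end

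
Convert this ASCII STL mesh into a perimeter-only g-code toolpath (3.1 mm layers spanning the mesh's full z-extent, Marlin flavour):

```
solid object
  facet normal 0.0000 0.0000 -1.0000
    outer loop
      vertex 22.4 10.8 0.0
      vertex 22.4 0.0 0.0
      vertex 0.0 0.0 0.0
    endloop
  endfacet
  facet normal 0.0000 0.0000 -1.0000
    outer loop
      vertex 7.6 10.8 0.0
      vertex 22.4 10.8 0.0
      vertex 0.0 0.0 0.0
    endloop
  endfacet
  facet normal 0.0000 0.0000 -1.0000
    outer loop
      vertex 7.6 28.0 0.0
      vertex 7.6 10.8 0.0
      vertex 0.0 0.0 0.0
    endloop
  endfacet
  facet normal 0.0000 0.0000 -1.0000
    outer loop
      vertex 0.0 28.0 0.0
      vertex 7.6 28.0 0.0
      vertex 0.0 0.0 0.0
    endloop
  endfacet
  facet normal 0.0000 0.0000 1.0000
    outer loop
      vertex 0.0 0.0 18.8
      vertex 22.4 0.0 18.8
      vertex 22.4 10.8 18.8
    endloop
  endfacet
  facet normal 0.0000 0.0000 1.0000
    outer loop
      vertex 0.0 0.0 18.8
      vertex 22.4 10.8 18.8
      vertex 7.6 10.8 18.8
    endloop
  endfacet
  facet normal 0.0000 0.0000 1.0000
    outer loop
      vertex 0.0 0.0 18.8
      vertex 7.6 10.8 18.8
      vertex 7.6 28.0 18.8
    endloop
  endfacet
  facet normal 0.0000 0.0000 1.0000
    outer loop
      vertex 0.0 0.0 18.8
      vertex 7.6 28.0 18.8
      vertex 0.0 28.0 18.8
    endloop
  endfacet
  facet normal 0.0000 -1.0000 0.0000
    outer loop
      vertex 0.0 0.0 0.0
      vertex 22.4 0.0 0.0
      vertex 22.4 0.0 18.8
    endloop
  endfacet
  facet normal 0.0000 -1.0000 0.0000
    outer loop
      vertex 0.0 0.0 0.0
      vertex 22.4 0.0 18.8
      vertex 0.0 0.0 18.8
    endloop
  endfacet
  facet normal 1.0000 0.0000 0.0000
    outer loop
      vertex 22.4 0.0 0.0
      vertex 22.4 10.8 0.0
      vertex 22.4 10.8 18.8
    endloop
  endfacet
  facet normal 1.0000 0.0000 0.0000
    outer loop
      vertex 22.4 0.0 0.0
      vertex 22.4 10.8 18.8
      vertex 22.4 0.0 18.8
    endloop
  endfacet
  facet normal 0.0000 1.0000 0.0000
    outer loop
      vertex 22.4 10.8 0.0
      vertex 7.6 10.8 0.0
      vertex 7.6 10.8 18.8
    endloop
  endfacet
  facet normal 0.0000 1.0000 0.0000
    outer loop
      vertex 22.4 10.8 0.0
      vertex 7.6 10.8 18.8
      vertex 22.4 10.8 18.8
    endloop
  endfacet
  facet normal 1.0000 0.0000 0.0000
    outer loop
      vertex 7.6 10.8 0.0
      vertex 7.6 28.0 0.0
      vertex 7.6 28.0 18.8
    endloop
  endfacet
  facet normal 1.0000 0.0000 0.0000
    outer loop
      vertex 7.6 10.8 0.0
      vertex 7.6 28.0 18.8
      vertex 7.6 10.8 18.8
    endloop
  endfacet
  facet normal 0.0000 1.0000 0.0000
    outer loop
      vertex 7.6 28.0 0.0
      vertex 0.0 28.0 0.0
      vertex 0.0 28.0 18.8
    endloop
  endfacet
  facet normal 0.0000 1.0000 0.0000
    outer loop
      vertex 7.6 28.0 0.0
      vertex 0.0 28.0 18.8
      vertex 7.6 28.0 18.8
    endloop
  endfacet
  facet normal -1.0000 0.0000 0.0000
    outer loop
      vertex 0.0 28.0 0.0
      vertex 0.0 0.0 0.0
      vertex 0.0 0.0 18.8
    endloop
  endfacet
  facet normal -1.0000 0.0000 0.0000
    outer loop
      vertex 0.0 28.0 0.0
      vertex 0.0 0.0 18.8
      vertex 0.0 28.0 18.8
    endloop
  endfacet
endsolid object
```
; perimeter-only toolpath
G21 ; units = mm
G90 ; absolute positioning
G28 ; home
; layer 1
G0 Z3.1
G0 X0.0 Y0.0
G1 X22.4 Y0.0
G1 X22.4 Y10.8
G1 X7.6 Y10.8
G1 X7.6 Y28.0
G1 X0.0 Y28.0
G1 X0.0 Y0.0
; layer 2
G0 Z6.3
G0 X0.0 Y0.0
G1 X22.4 Y0.0
G1 X22.4 Y10.8
G1 X7.6 Y10.8
G1 X7.6 Y28.0
G1 X0.0 Y28.0
G1 X0.0 Y0.0
; layer 3
G0 Z9.4
G0 X0.0 Y0.0
G1 X22.4 Y0.0
G1 X22.4 Y10.8
G1 X7.6 Y10.8
G1 X7.6 Y28.0
G1 X0.0 Y28.0
G1 X0.0 Y0.0
; layer 4
G0 Z12.5
G0 X0.0 Y0.0
G1 X22.4 Y0.0
G1 X22.4 Y10.8
G1 X7.6 Y10.8
G1 X7.6 Y28.0
G1 X0.0 Y28.0
G1 X0.0 Y0.0
; layer 5
G0 Z15.7
G0 X0.0 Y0.0
G1 X22.4 Y0.0
G1 X22.4 Y10.8
G1 X7.6 Y10.8
G1 X7.6 Y28.0
G1 X0.0 Y28.0
G1 X0.0 Y0.0
; layer 6
G0 Z18.8
G0 X0.0 Y0.0
G1 X22.4 Y0.0
G1 X22.4 Y10.8
G1 X7.6 Y10.8
G1 X7.6 Y28.0
G1 X0.0 Y28.0
G1 X0.0 Y0.0
M2 ; end

The solid is an L-shaped prism: outer 22.4 × 28 mm, arm thicknesses ≈ 10.8 mm (horizontal) and 7.6 mm (vertical), extruded 18.8 mm in z. Slicing at Δz = 3.1 mm — 6 equal slices spanning the solid's height, so layer i sits at z = i·h/6 — gives 6 non-empty perimeters. Each is a 6-segment closed polygon; G0 lifts to the layer z and rapids to the start vertex, then G1 traces the edges.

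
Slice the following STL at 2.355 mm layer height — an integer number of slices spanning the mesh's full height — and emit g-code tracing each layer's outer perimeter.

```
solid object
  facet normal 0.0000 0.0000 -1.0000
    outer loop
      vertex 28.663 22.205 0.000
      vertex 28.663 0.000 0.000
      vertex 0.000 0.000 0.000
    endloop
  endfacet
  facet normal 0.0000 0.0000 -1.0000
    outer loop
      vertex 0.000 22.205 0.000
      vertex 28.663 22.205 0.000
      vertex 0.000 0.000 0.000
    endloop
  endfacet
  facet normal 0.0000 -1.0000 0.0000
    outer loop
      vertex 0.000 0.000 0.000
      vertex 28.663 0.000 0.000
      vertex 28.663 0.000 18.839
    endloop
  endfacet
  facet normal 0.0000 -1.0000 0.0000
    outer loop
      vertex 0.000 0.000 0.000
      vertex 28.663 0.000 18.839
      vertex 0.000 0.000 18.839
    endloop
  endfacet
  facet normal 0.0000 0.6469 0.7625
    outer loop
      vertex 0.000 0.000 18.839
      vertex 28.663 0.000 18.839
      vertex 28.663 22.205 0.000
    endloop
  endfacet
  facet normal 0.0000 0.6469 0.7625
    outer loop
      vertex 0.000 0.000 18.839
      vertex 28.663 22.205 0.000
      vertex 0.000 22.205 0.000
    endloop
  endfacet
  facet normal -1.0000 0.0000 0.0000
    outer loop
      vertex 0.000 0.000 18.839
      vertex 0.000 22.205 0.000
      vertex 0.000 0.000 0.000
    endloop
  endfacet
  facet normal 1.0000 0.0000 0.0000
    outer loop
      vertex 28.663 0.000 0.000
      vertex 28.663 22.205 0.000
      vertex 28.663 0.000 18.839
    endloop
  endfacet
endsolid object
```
; perimeter-only toolpath
G21 ; units = mm
G90 ; absolute positioning
G28 ; home
; layer 1
G0 Z2.355
G0 X0.000 Y0.000
G1 X28.663 Y0.000
G1 X28.663 Y19.429
G1 X0.000 Y19.429
G1 X0.000 Y0.000
; layer 2
G0 Z4.710
G0 X0.000 Y0.000
G1 X28.663 Y0.000
G1 X28.663 Y16.654
G1 X0.000 Y16.654
G1 X0.000 Y0.000
; layer 3
G0 Z7.065
G0 X0.000 Y0.000
G1 X28.663 Y0.000
G1 X28.663 Y13.878
G1 X0.000 Y13.878
G1 X0.000 Y0.000
; layer 4
G0 Z9.419
G0 X0.000 Y0.000
G1 X28.663 Y0.000
G1 X28.663 Y11.102
G1 X0.000 Y11.102
G1 X0.000 Y0.000
; layer 5
G0 Z11.774
G0 X0.000 Y0.000
G1 X28.663 Y0.000
G1 X28.663 Y8.327
G1 X0.000 Y8.327
G1 X0.000 Y0.000
; layer 6
G0 Z14.129
G0 X0.000 Y0.000
G1 X28.663 Y0.000
G1 X28.663 Y5.551
G1 X0.000 Y5.551
G1 X0.000 Y0.000
; layer 7
G0 Z16.484
G0 X0.000 Y0.000
G1 X28.663 Y0.000
G1 X28.663 Y2.776
G1 X0.000 Y2.776
G1 X0.000 Y0.000
M2 ; end

The solid is a wedge (ramp): 28.7 × 22.2 mm base, rising to 18.8 mm along the y=0 edge and sloping linearly to z=0 at y=22.2. Slicing at Δz = 2.355 mm — 8 equal slices spanning the solid's height, so layer i sits at z = i·h/8 — gives 7 non-empty perimeters. Each is a 4-segment closed polygon; G0 lifts to the layer z and rapids to the start vertex, then G1 traces the edges. The cross-section shrinks linearly with z (the slice at the apex is degenerate and omitted).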